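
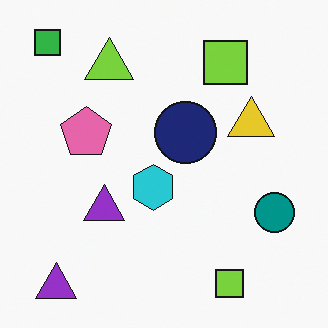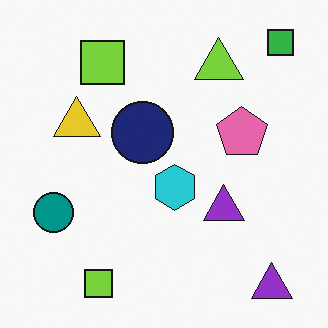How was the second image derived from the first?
This is the original image flipped horizontally (left ↔ right).

The green square is in the top-left of the first image and the top-right of the second — shapes on opposite sides of the vertical midline have swapped in a mirror flip.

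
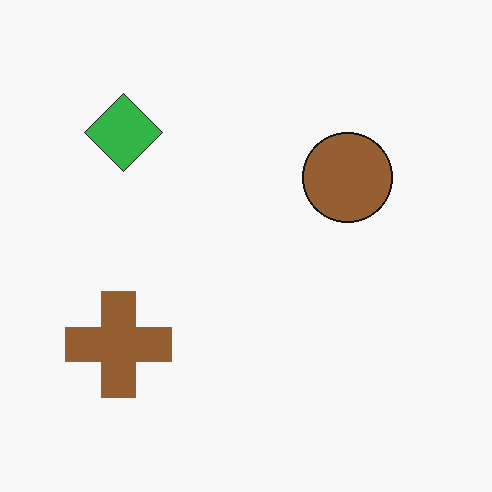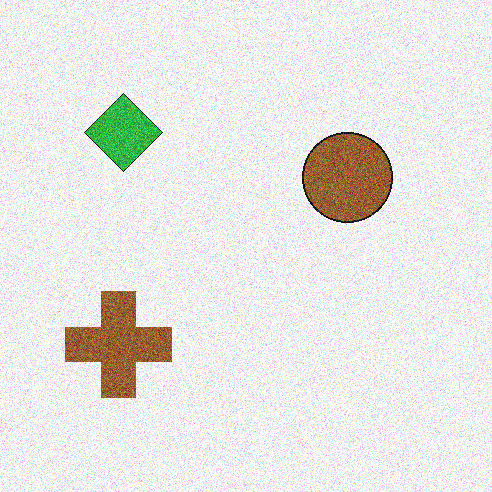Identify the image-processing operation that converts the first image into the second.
This is the original image degraded with strong gaussian noise.

Random speckle covers the whole image, including the flat background.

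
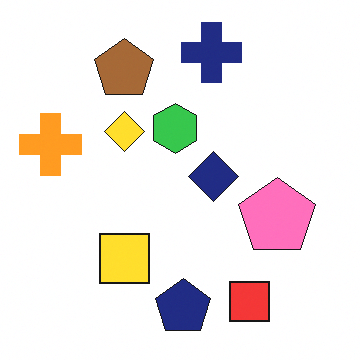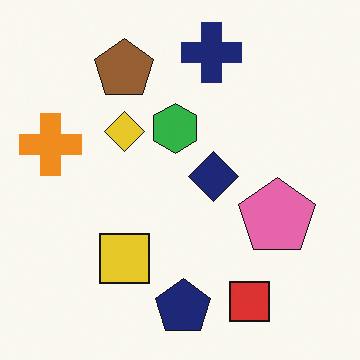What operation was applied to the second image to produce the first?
The first image is the second slightly brightened.

Every pixel — background and shapes alike — is uniformly brightened.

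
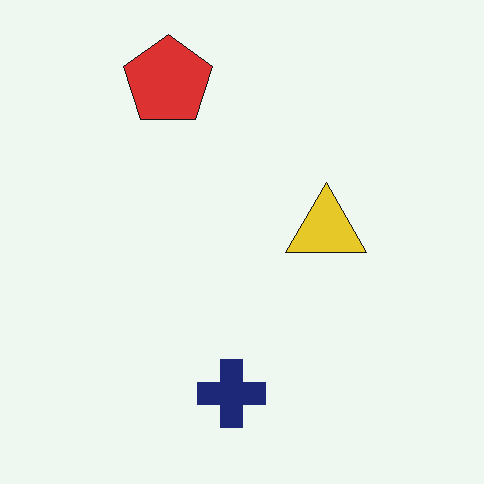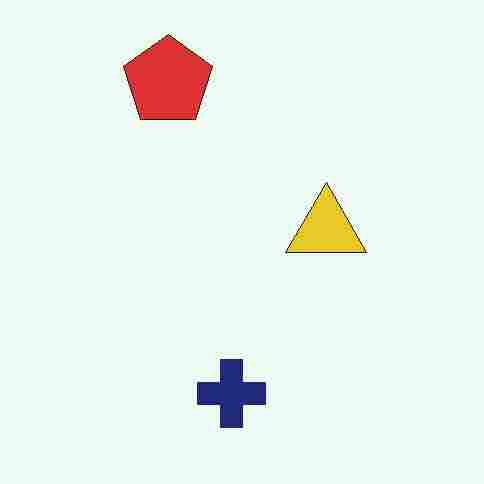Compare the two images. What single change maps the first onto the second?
The transformation is: degraded with heavy JPEG compression.

Blocky 8×8 compression artifacts appear around shape edges and the flat background shows ringing — characteristic JPEG degradation.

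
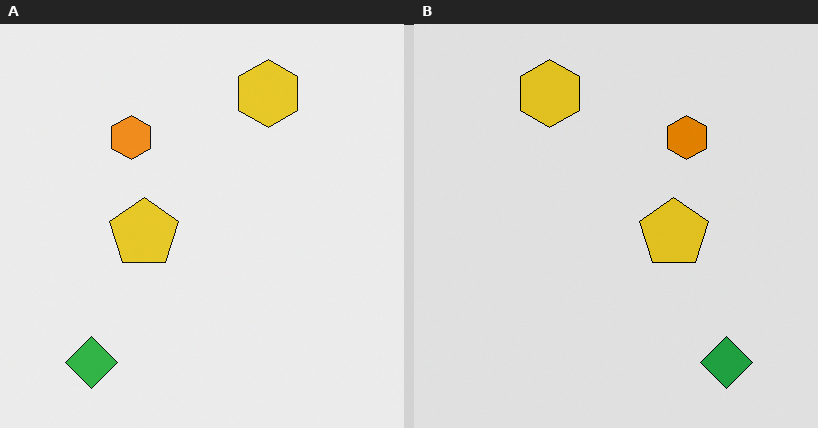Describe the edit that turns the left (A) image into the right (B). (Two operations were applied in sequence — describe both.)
The right (B) image is the left (A) posterized to a reduced palette, then flipped horizontally (left ↔ right).

Each flat color has snapped to a coarser quantized level — most visibly, the near-white background has dropped to a flat grey. The green diamond is in the bottom-left of the left (A) image and the bottom-right of the right (B) — shapes on opposite sides of the vertical midline have swapped in a mirror flip.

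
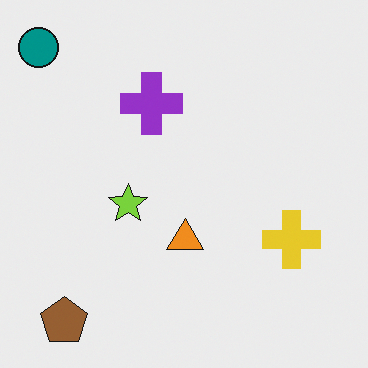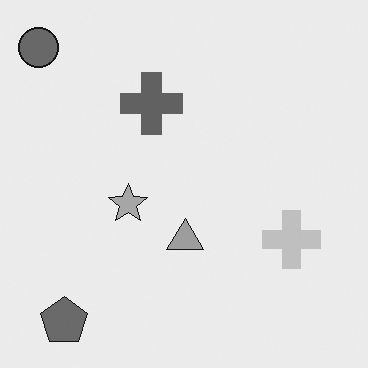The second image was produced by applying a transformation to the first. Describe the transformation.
It was converted to grayscale.

All color is removed — every shape is now a shade of grey.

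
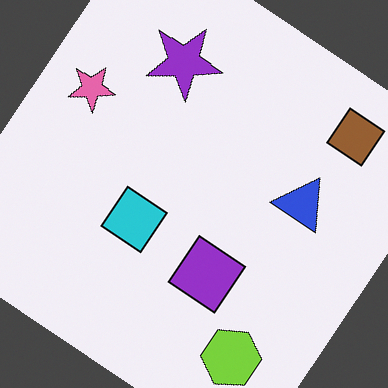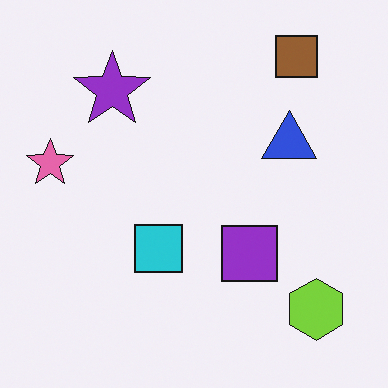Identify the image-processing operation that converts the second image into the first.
It was rotated clockwise by a large amount — several tens of degrees.

Every shape is tilted by the same angle and the image corners show triangular fill wedges — a whole-image rotation by a non-right angle.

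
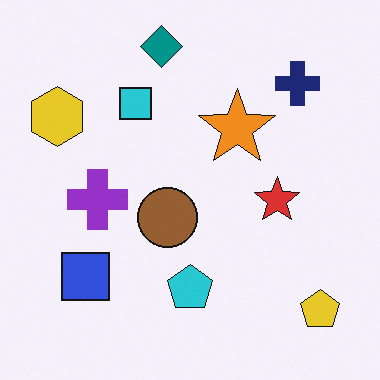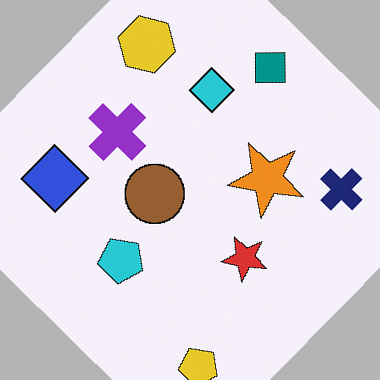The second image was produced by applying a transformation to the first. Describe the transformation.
The transformation is: rotated clockwise by a large amount — several tens of degrees.

Every shape is tilted by the same angle and the image corners show triangular fill wedges — a whole-image rotation by a non-right angle.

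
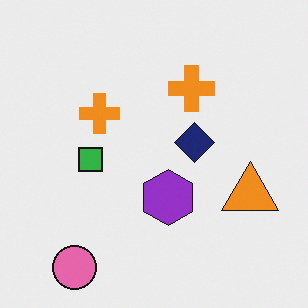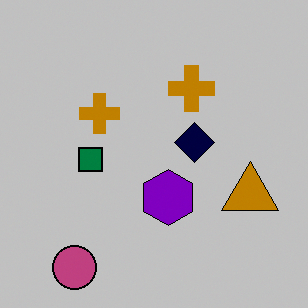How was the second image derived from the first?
The transformation is: heavily posterized to just a handful of flat colors.

Each flat color has snapped to a coarser quantized level — most visibly, the near-white background has dropped to a flat grey.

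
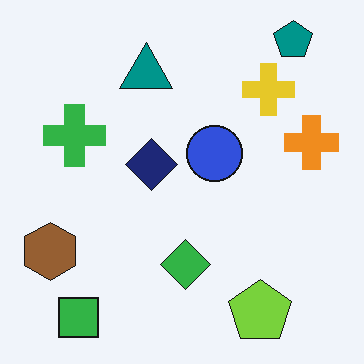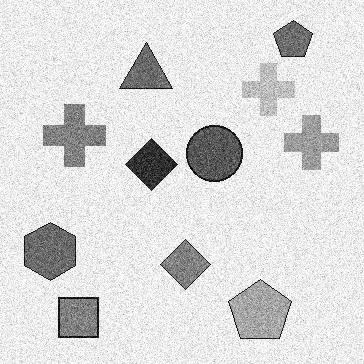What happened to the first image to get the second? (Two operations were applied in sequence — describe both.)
The image was degraded with strong gaussian noise, then converted to grayscale.

Random speckle covers the whole image, including the flat background. All color is removed — every shape is now a shade of grey.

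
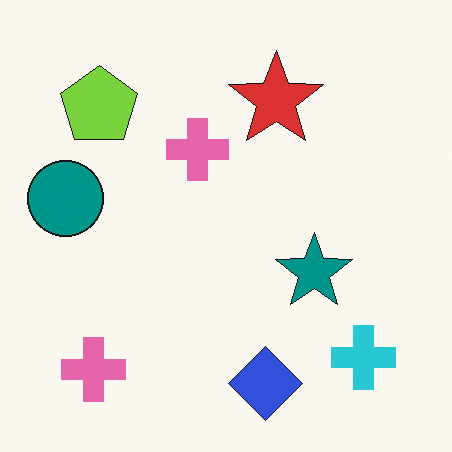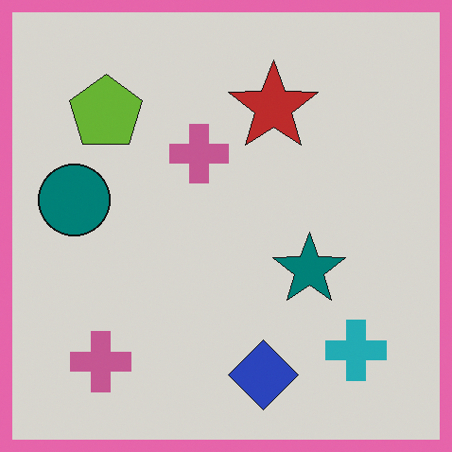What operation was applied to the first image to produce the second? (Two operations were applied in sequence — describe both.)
The transformation is: slightly darkened, then framed with a pink border.

Every pixel — background and shapes alike — is uniformly darkened. A solid pink frame runs around the edge of the second image, with the content slightly shrunk inside it.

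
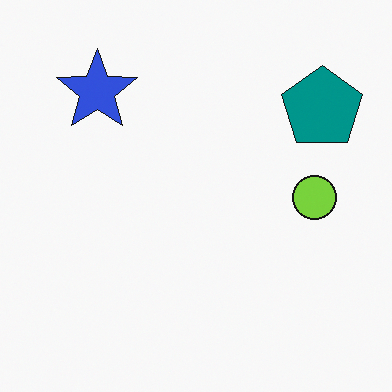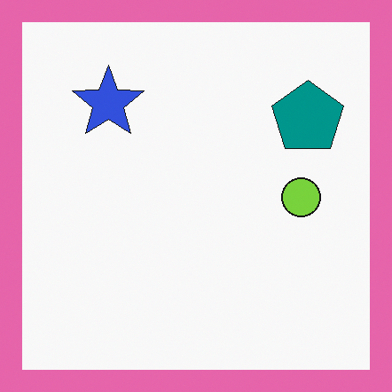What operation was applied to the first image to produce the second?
The image was framed with a pink border.

A solid pink frame runs around the edge of the second image, with the content slightly shrunk inside it.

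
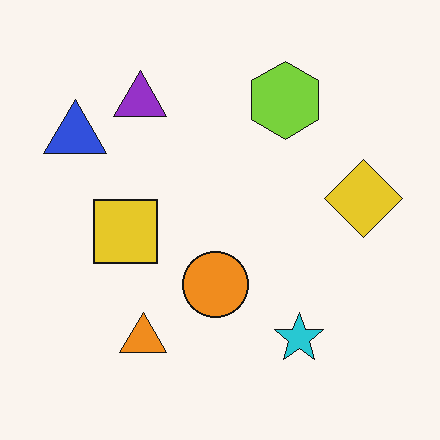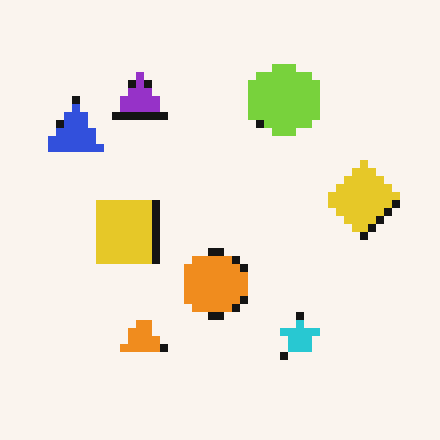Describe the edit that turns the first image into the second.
Pixelated into visible square blocks.

Shapes are reduced to large square blocks; fine edges and outlines are lost — a downscale-then-upscale (mosaic) effect.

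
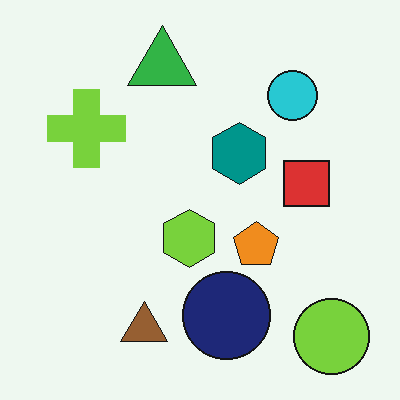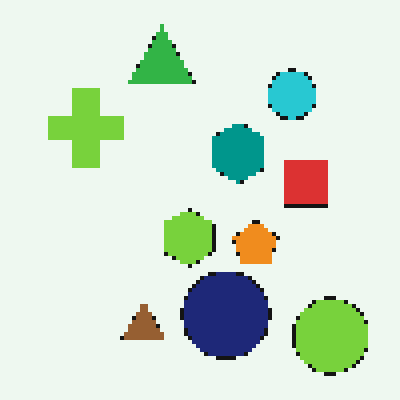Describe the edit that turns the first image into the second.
This is the original image lightly pixelated (a mild mosaic effect).

Shapes are reduced to large square blocks; fine edges and outlines are lost — a downscale-then-upscale (mosaic) effect.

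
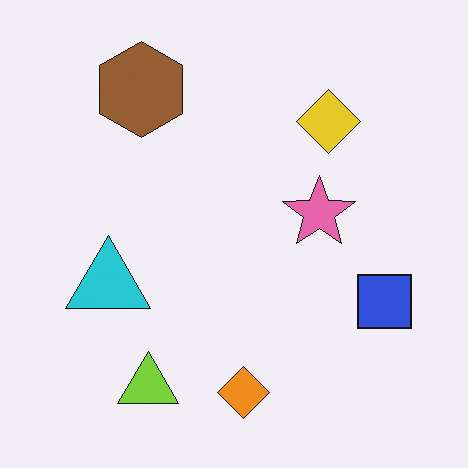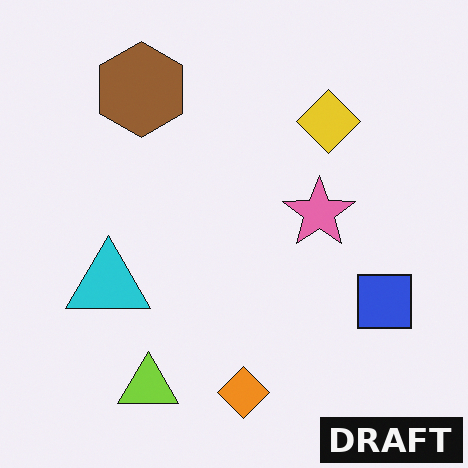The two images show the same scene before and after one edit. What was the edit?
The image was watermarked with the text "DRAFT" in the lower-right corner.

A dark label reading "DRAFT" appears in the lower-right corner.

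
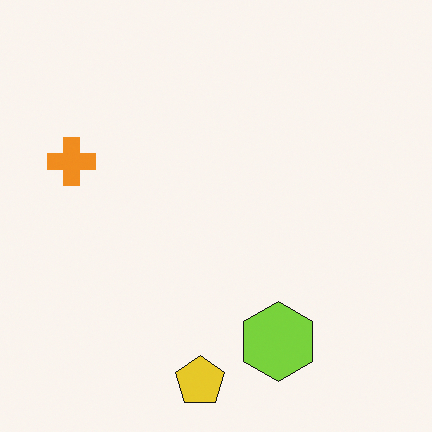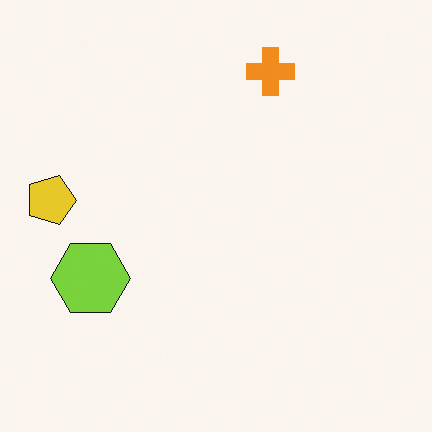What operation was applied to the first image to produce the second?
Rotated 90° clockwise.

The yellow pentagon sits in the bottom of the first image and the left of the second — consistent with a whole-image 90° clockwise rotation.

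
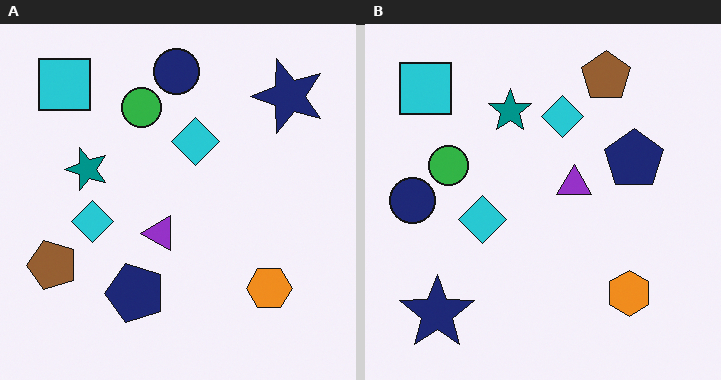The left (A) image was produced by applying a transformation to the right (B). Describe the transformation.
It was transposed (reflected across the top-left ↔ bottom-right diagonal).

Shapes have swapped their row and column positions — what was in the top-right is now in the bottom-left — a diagonal reflection.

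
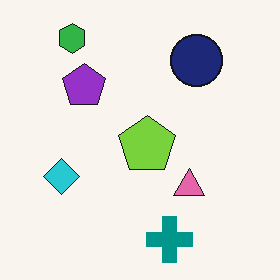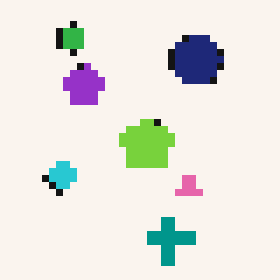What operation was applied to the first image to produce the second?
Moderately pixelated.

Shapes are reduced to large square blocks; fine edges and outlines are lost — a downscale-then-upscale (mosaic) effect.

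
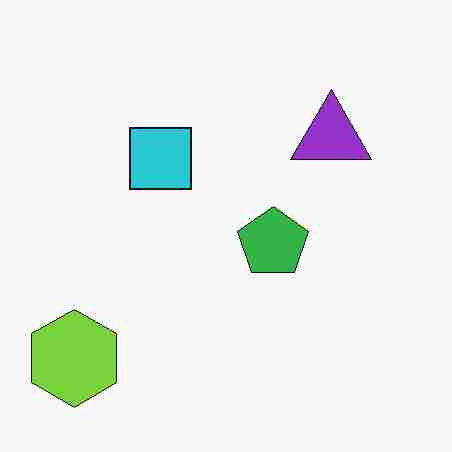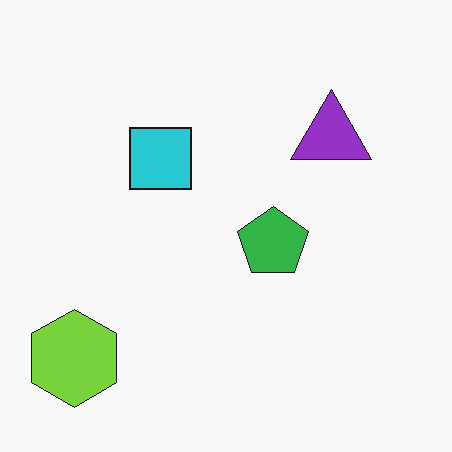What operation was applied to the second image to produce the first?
The transformation is: heavily JPEG-compressed with obvious blocking artifacts.

Blocky 8×8 compression artifacts appear around shape edges and the flat background shows ringing — characteristic JPEG degradation.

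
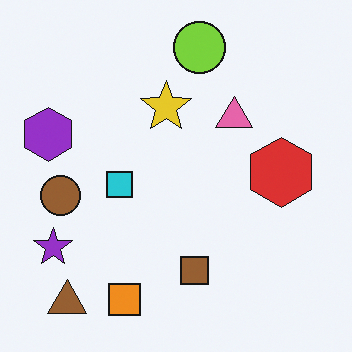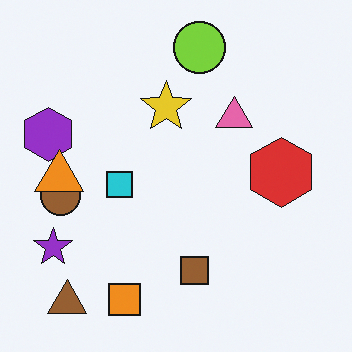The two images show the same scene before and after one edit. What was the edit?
This is the original image overlaid with an additional orange triangle.

An orange triangle appears in the second image that is absent from the first.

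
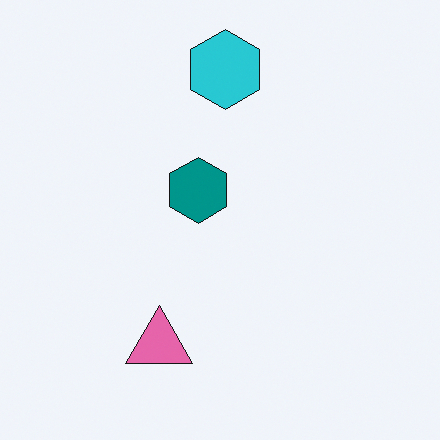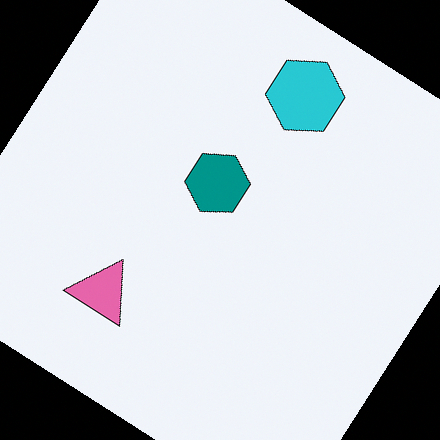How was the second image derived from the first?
The transformation is: rotated clockwise by a large amount — several tens of degrees.

Every shape is tilted by the same angle and the image corners show triangular fill wedges — a whole-image rotation by a non-right angle.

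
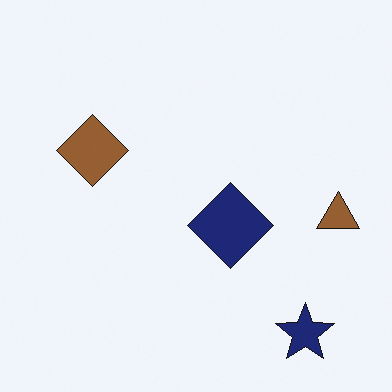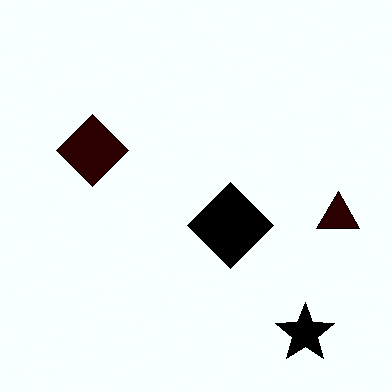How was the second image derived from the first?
This is the original image boosted in contrast.

Tones are pushed away from mid-grey across the whole image — a global contrast change.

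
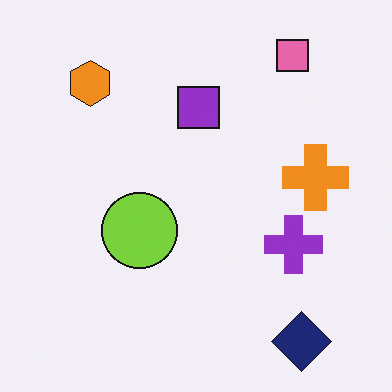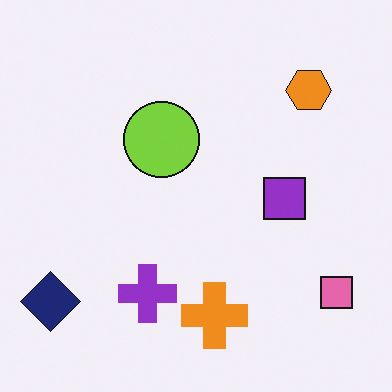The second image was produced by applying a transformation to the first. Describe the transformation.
It was rotated 90° clockwise.

The navy diamond sits in the bottom-right of the first image and the bottom-left of the second — consistent with a whole-image 90° clockwise rotation.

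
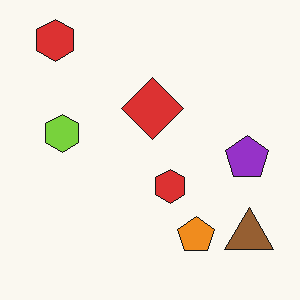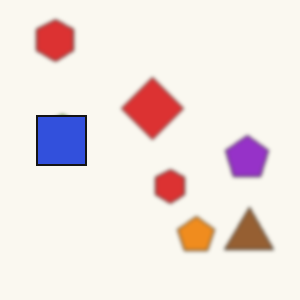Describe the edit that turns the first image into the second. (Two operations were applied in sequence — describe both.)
It was slightly softened, then overlaid with an additional blue square.

Shape edges and outlines are uniformly softened across the whole image. A blue square appears in the second image that is absent from the first.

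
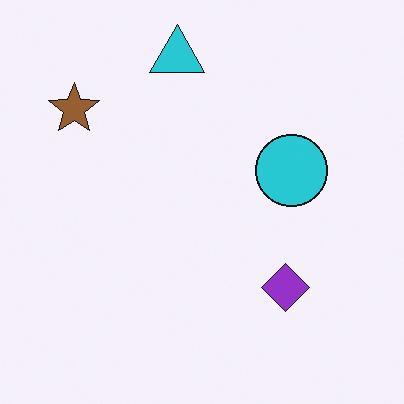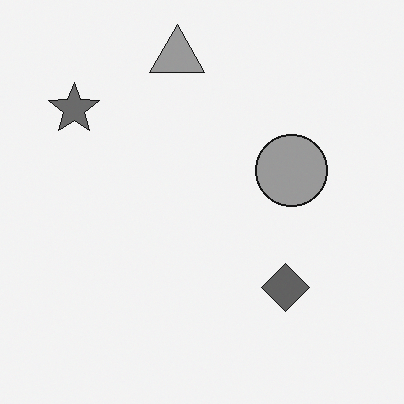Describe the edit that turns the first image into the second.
It was converted to grayscale.

All color is removed — every shape is now a shade of grey.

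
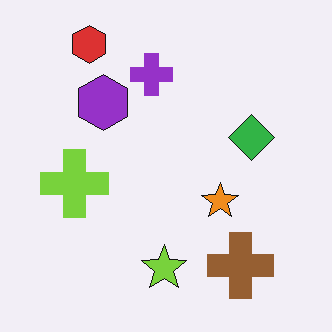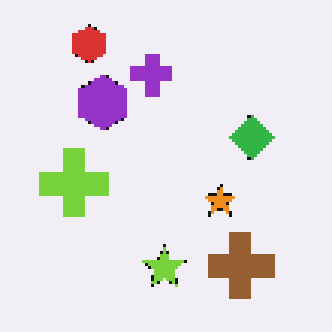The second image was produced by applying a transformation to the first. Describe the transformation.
It was lightly pixelated (a mild mosaic effect).

Shapes are reduced to large square blocks; fine edges and outlines are lost — a downscale-then-upscale (mosaic) effect.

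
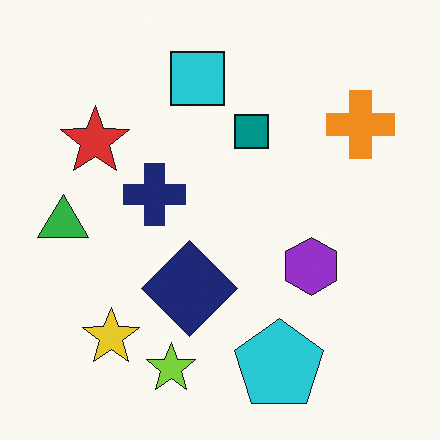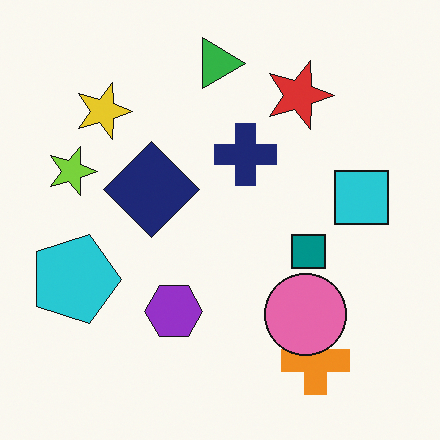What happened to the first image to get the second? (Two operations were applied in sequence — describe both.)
It was rotated 90° clockwise, then overlaid with an additional pink circle.

The orange cross sits in the top-right of the first image and the bottom-right of the second — consistent with a whole-image 90° clockwise rotation. A pink circle appears in the second image that is absent from the first.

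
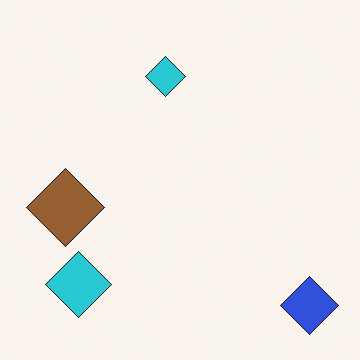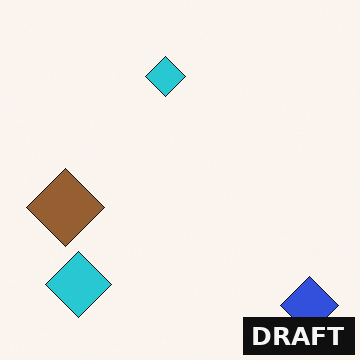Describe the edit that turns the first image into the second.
The image was watermarked with the text "DRAFT" in the lower-right corner.

A dark label reading "DRAFT" appears in the lower-right corner.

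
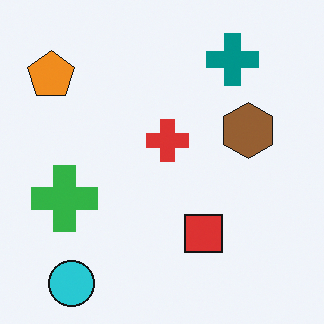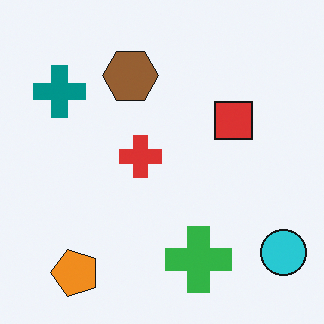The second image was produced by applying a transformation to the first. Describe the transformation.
The second image is the first rotated 90° counter-clockwise.

The cyan circle sits in the bottom-left of the first image and the bottom-right of the second — consistent with a whole-image 90° counter-clockwise rotation.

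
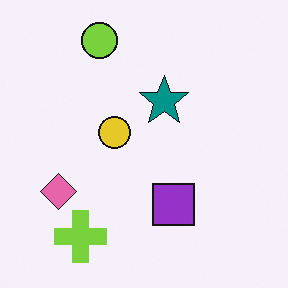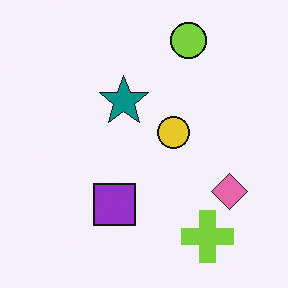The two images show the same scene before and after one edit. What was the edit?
The transformation is: flipped horizontally (left ↔ right).

The pink diamond is in the left of the first image and the right of the second — shapes on opposite sides of the vertical midline have swapped in a mirror flip.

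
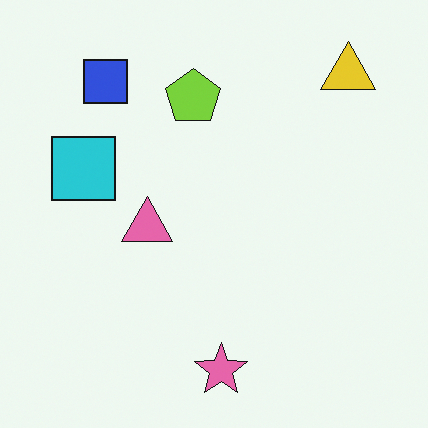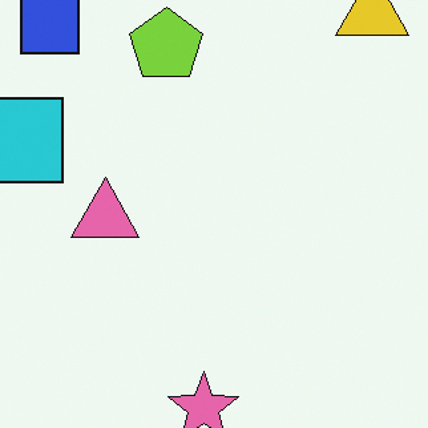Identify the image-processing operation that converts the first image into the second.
Cropped slightly and scaled back up.

The visible shapes are larger and the field of view is narrower; shapes near the original edges may be partly or wholly outside the frame — a crop-and-rescale.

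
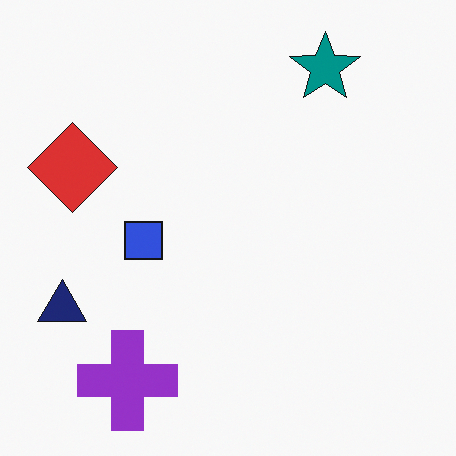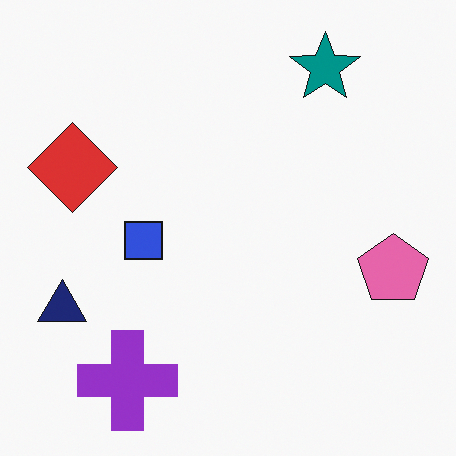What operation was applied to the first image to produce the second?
The transformation is: overlaid with an additional pink pentagon.

A pink pentagon appears in the second image that is absent from the first.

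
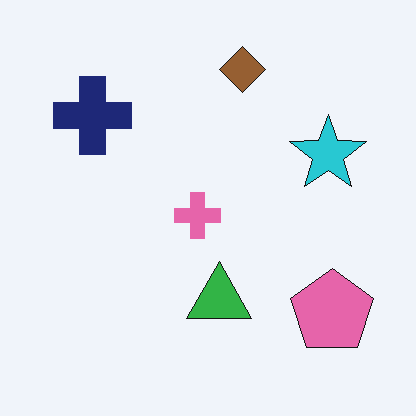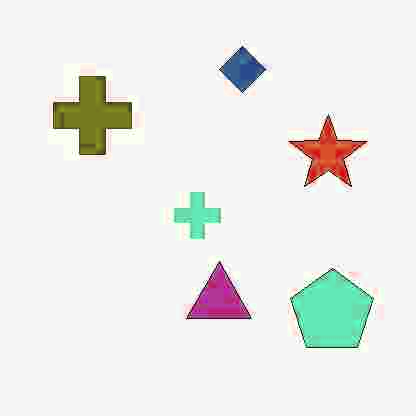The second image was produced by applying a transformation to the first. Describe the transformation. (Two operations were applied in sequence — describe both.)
Degraded with heavy JPEG compression, then hue-shifted by a large amount.

Blocky 8×8 compression artifacts appear around shape edges and the flat background shows ringing — characteristic JPEG degradation. Every shape's color has rotated by the same amount around the hue wheel — a uniform hue shift.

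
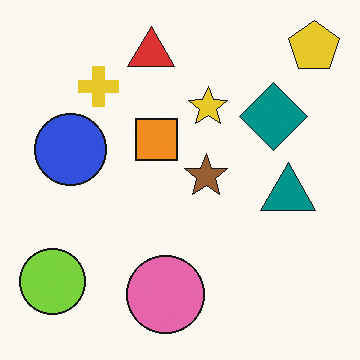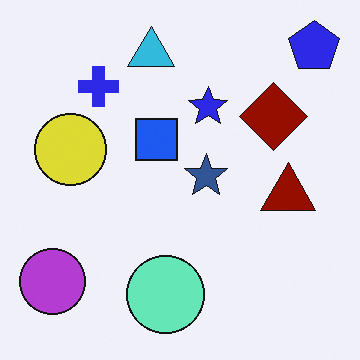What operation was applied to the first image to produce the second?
This is the original image hue-shifted through roughly half the color wheel.

Every shape's color has rotated by the same amount around the hue wheel — a uniform hue shift.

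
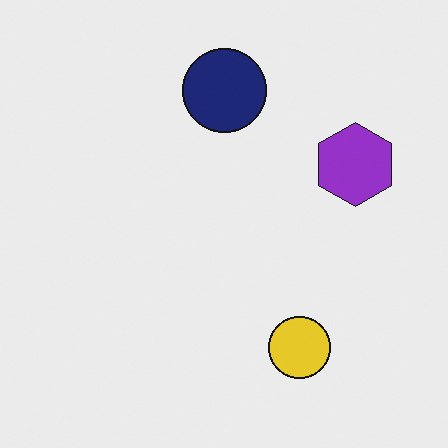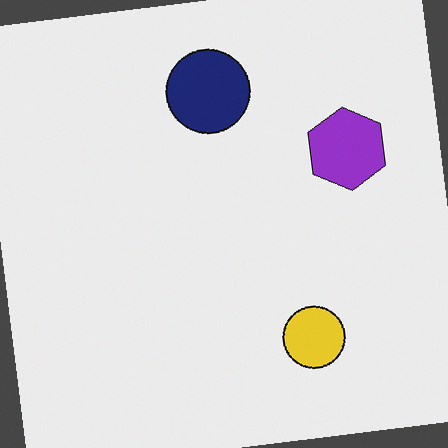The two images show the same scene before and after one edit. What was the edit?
Rotated counter-clockwise by a small amount.

Every shape is tilted by the same angle and the image corners show triangular fill wedges — a whole-image rotation by a non-right angle.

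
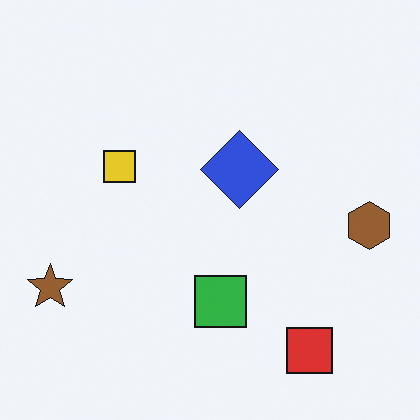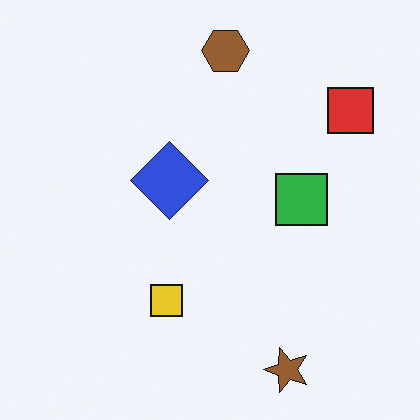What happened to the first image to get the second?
This is the original image rotated 90° counter-clockwise.

The brown star sits in the bottom-left of the first image and the bottom-right of the second — consistent with a whole-image 90° counter-clockwise rotation.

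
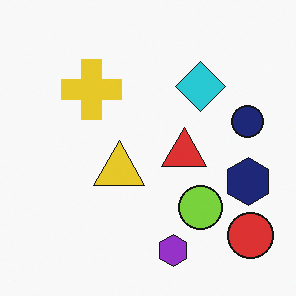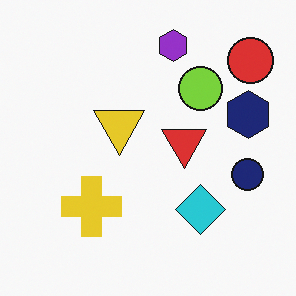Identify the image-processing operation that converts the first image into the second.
The transformation is: flipped vertically (top ↔ bottom).

The purple hexagon is in the bottom of the first image and the top of the second — shapes on opposite sides of the horizontal midline have swapped in a mirror flip.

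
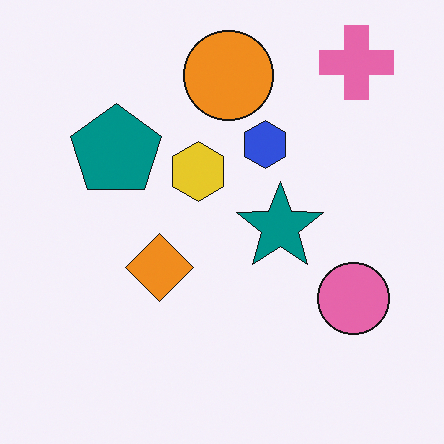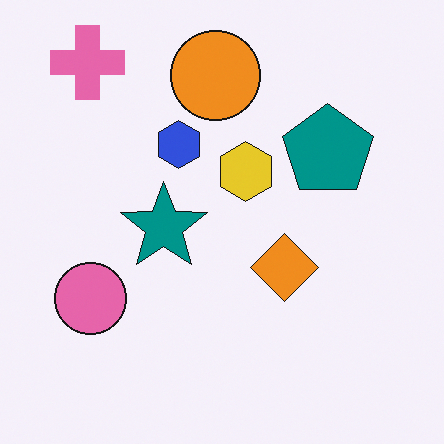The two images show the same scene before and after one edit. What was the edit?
Flipped horizontally (left ↔ right).

The pink cross is in the top-right of the first image and the top-left of the second — shapes on opposite sides of the vertical midline have swapped in a mirror flip.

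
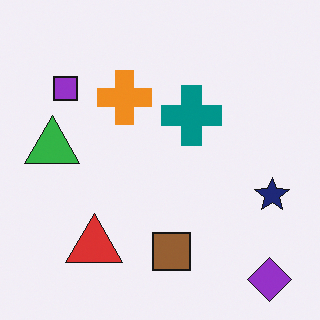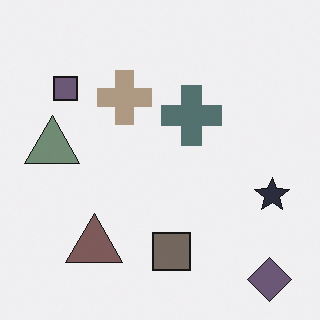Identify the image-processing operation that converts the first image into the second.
Made much more muted (saturation change).

All colors are more muted and greyish — a global saturation change.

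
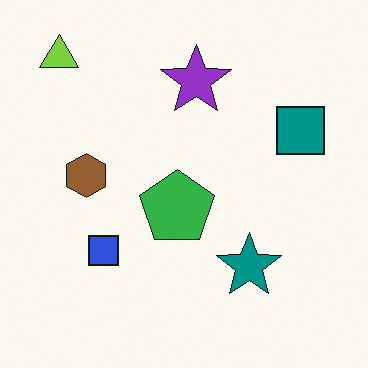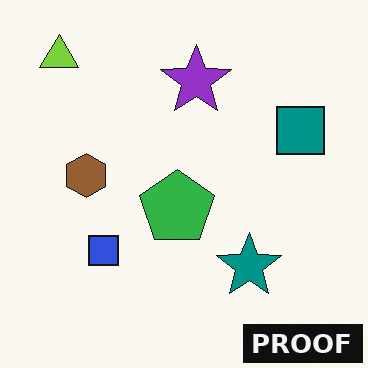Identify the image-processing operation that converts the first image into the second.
The second image is the first watermarked with the text "PROOF" in the lower-right corner.

A dark label reading "PROOF" appears in the lower-right corner.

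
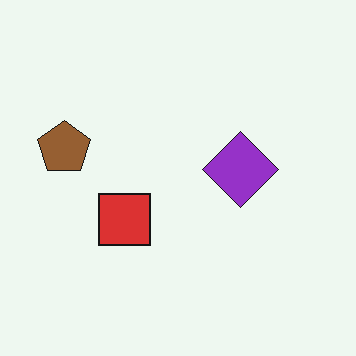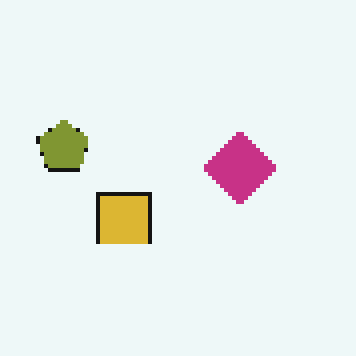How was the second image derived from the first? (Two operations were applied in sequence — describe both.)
The image was hue-shifted slightly, then lightly pixelated (a mild mosaic effect).

Every shape's color has rotated by the same amount around the hue wheel — a uniform hue shift. Shapes are reduced to large square blocks; fine edges and outlines are lost — a downscale-then-upscale (mosaic) effect.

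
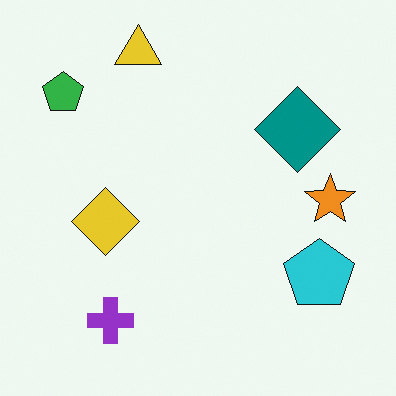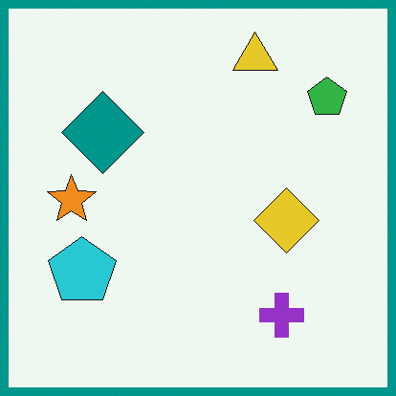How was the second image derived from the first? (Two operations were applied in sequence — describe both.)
It was flipped horizontally (left ↔ right), then framed with a teal border.

The green pentagon is in the top-left of the first image and the top-right of the second — shapes on opposite sides of the vertical midline have swapped in a mirror flip. A solid teal frame runs around the edge of the second image, with the content slightly shrunk inside it.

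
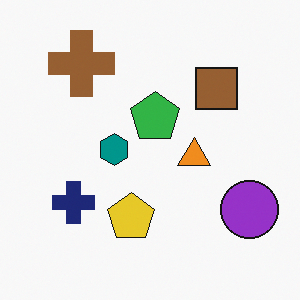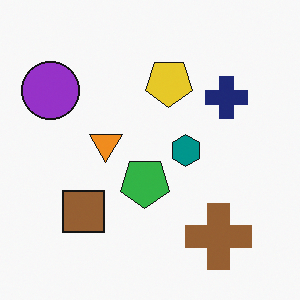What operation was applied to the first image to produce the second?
The image was rotated 180°.

The purple circle sits in the bottom-right of the first image and the top-left of the second — consistent with a whole-image 180° rotation.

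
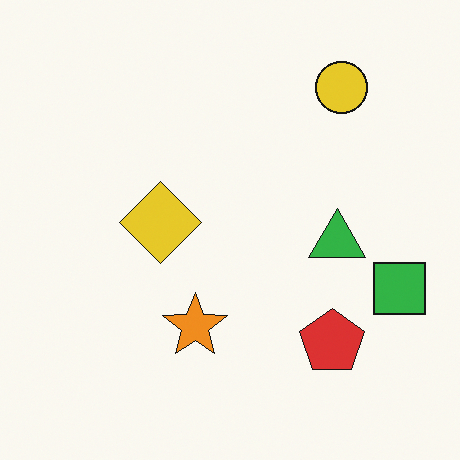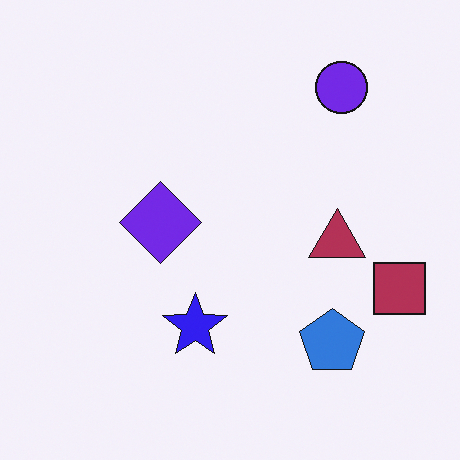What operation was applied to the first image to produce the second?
The second image is the first hue-shifted by a large amount.

Every shape's color has rotated by the same amount around the hue wheel — a uniform hue shift.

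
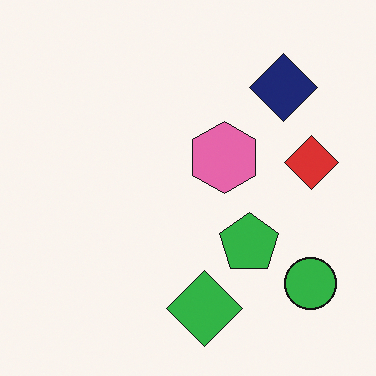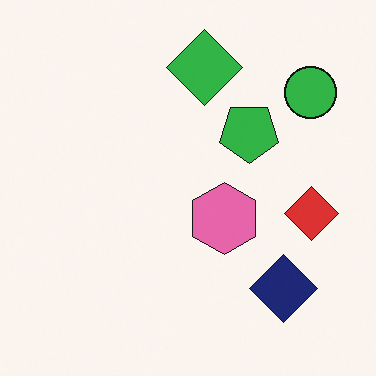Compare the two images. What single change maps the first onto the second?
The transformation is: flipped vertically (top ↔ bottom).

The green diamond is in the bottom of the first image and the top of the second — shapes on opposite sides of the horizontal midline have swapped in a mirror flip.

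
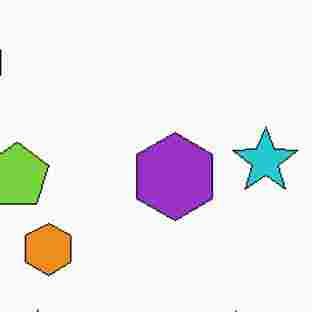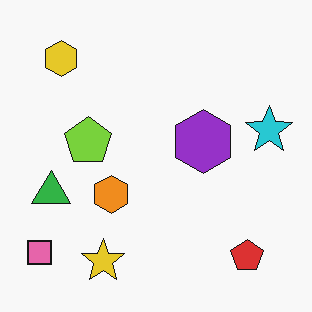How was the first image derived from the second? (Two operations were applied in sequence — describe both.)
It was cropped to a modestly smaller region and rescaled, then heavily JPEG-compressed with obvious blocking artifacts.

The visible shapes are larger and the field of view is narrower; shapes near the original edges may be partly or wholly outside the frame — a crop-and-rescale. Blocky 8×8 compression artifacts appear around shape edges and the flat background shows ringing — characteristic JPEG degradation.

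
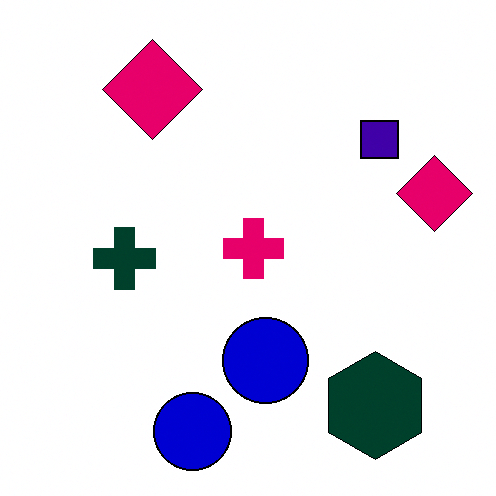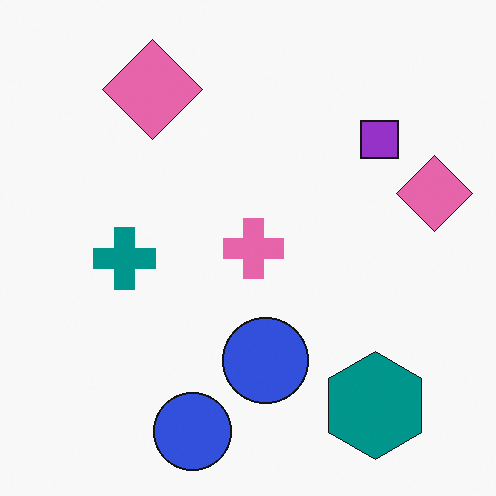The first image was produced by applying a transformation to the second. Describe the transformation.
Boosted in contrast.

Tones are pushed away from mid-grey across the whole image — a global contrast change.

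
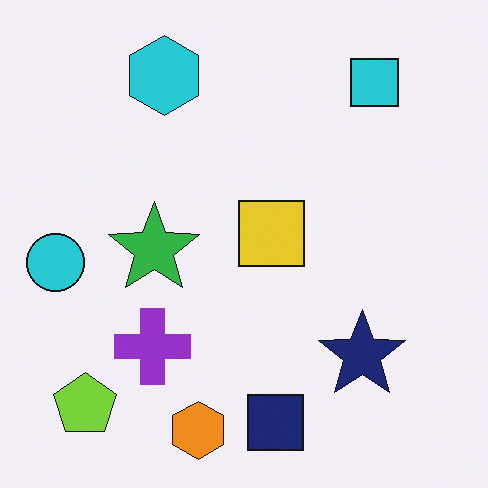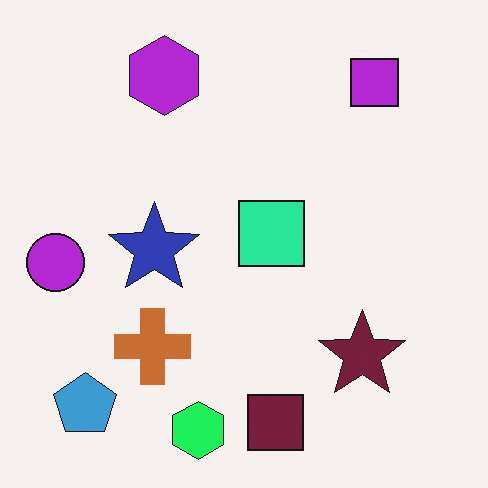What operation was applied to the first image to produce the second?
Hue-shifted noticeably.

Every shape's color has rotated by the same amount around the hue wheel — a uniform hue shift.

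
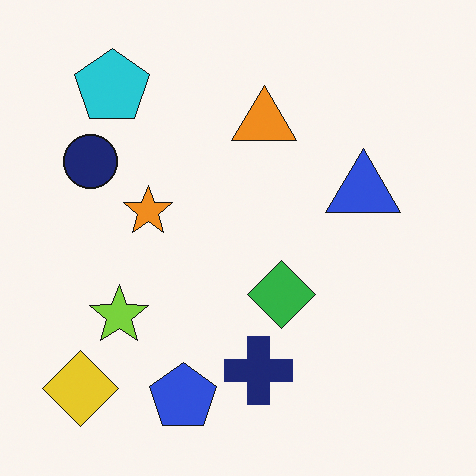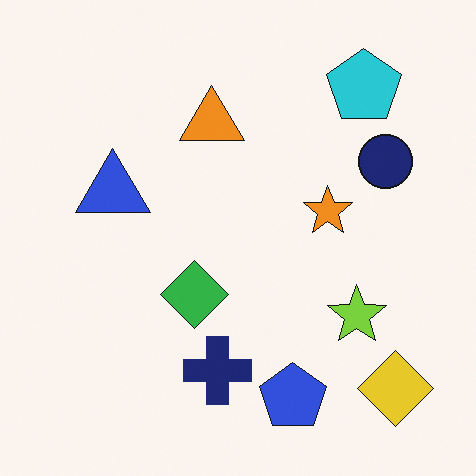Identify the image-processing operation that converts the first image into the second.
Flipped horizontally (left ↔ right).

The yellow diamond is in the bottom-left of the first image and the bottom-right of the second — shapes on opposite sides of the vertical midline have swapped in a mirror flip.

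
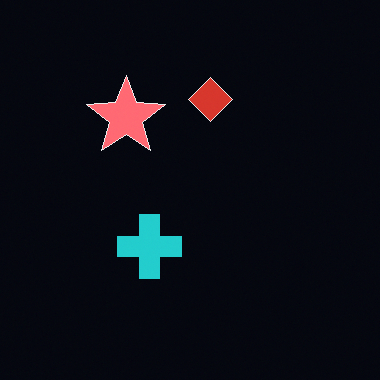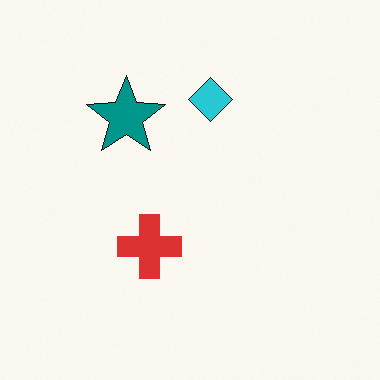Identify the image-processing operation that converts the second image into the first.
The image was color-inverted (negative).

The light background has become dark and every shape's color is its complement — a photographic negative.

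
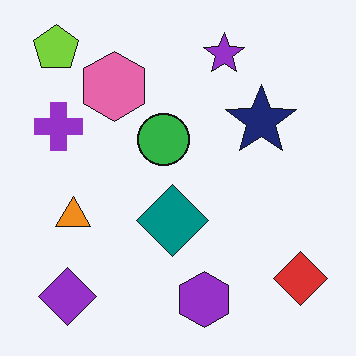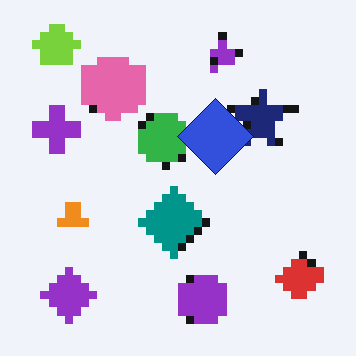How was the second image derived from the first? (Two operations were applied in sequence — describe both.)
The image was moderately pixelated, then overlaid with an additional blue diamond.

Shapes are reduced to large square blocks; fine edges and outlines are lost — a downscale-then-upscale (mosaic) effect. A blue diamond appears in the second image that is absent from the first.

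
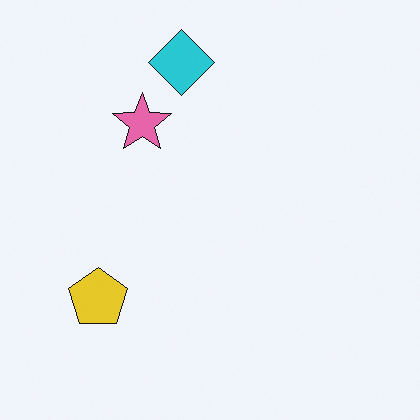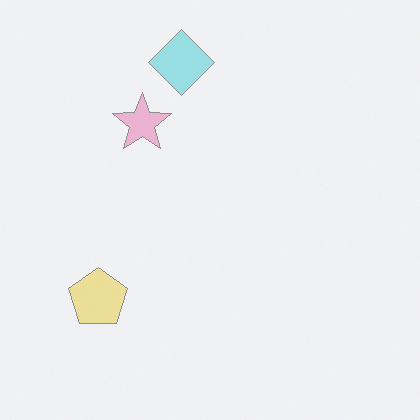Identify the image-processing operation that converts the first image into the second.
Washed out (contrast reduced).

Tones are pushed toward mid-grey across the whole image — a global contrast change.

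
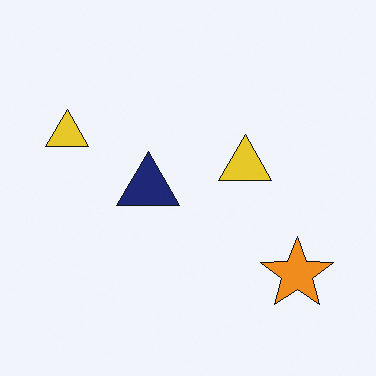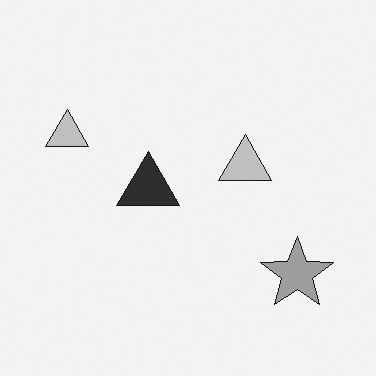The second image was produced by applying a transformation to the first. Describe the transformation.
This is the original image converted to grayscale.

All color is removed — every shape is now a shade of grey.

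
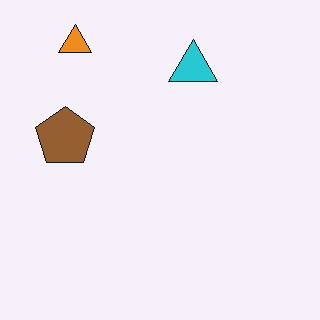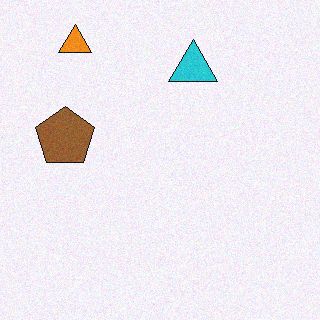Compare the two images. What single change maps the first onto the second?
Degraded with light additive noise.

Random speckle covers the whole image, including the flat background.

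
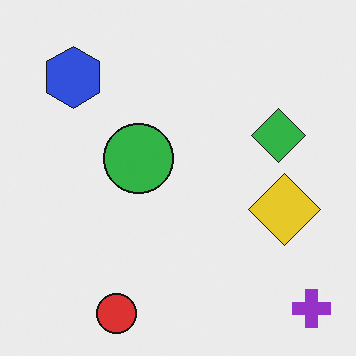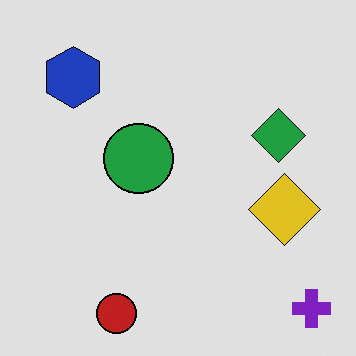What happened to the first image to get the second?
The transformation is: posterized to a reduced palette.

Each flat color has snapped to a coarser quantized level — most visibly, the near-white background has dropped to a flat grey.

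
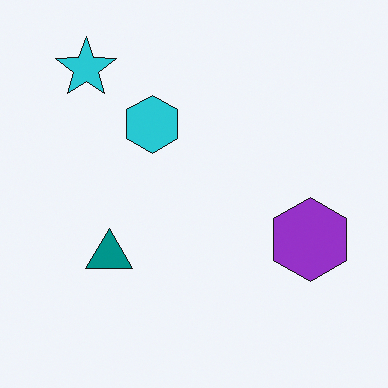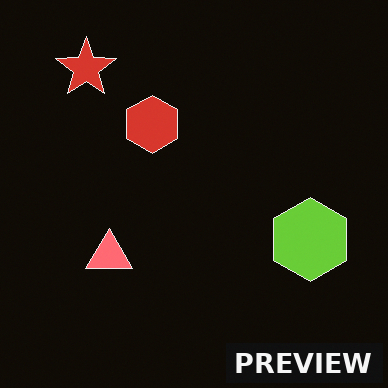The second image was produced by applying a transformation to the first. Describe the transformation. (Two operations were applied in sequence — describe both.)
The image was color-inverted (negative), then watermarked with the text "PREVIEW" in the lower-right corner.

The light background has become dark and every shape's color is its complement — a photographic negative. A dark label reading "PREVIEW" appears in the lower-right corner.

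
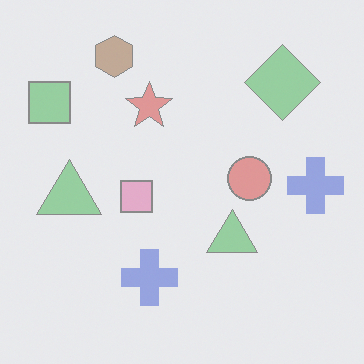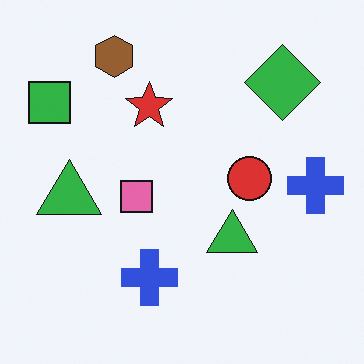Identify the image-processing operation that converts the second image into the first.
The first image is the second given much lower contrast.

Tones are pushed toward mid-grey across the whole image — a global contrast change.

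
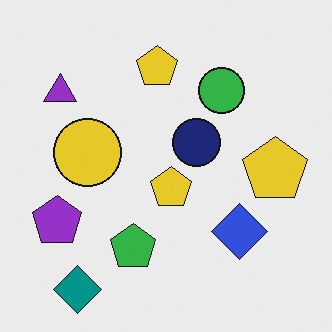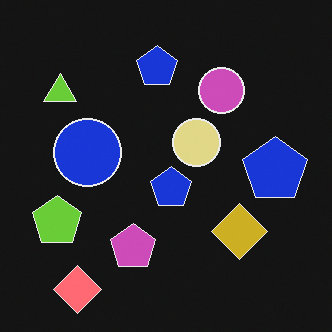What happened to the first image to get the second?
Color-inverted (negative).

The light background has become dark and every shape's color is its complement — a photographic negative.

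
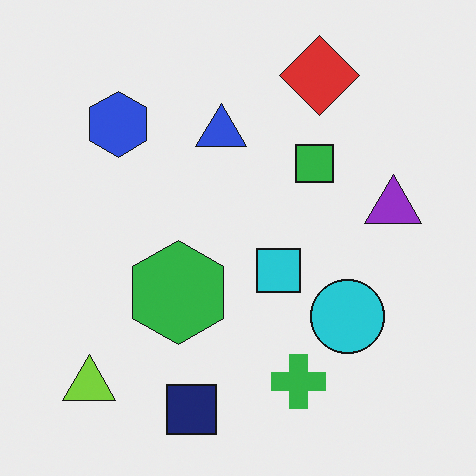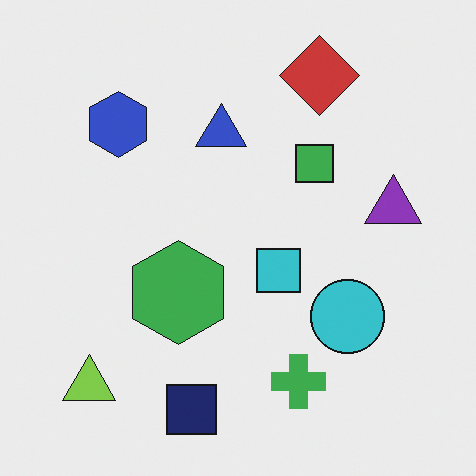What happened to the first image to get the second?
The image was slightly desaturated.

All colors are more muted and greyish — a global saturation change.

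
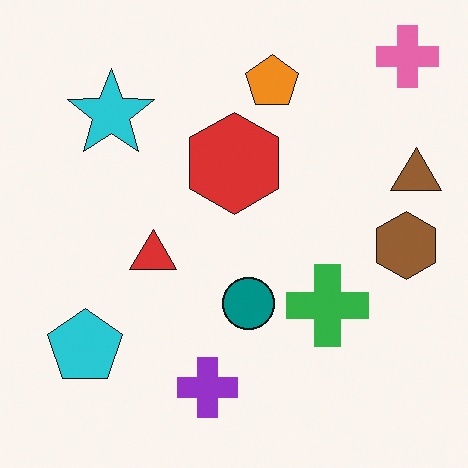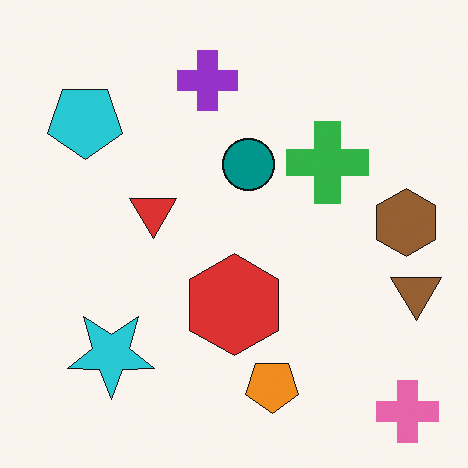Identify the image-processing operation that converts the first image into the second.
The transformation is: flipped vertically (top ↔ bottom).

The pink cross is in the top-right of the first image and the bottom-right of the second — shapes on opposite sides of the horizontal midline have swapped in a mirror flip.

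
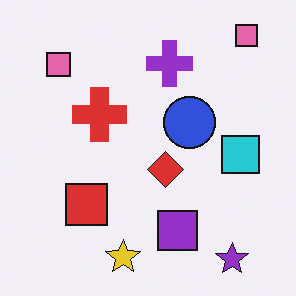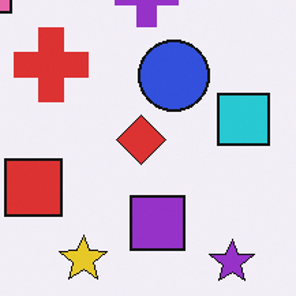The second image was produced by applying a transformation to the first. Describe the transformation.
Cropped to a modestly smaller region and rescaled.

The visible shapes are larger and the field of view is narrower; shapes near the original edges may be partly or wholly outside the frame — a crop-and-rescale.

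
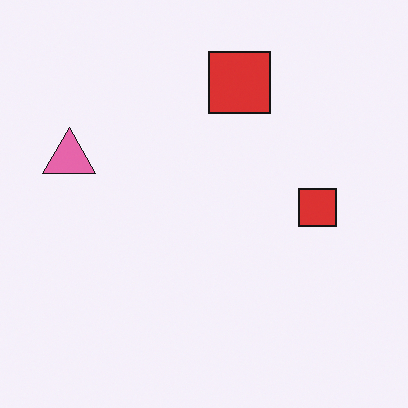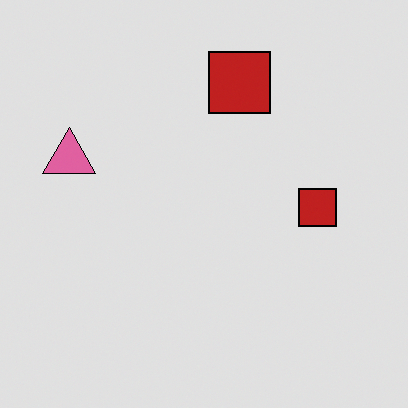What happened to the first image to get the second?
The transformation is: posterized to a reduced palette.

Each flat color has snapped to a coarser quantized level — most visibly, the near-white background has dropped to a flat grey.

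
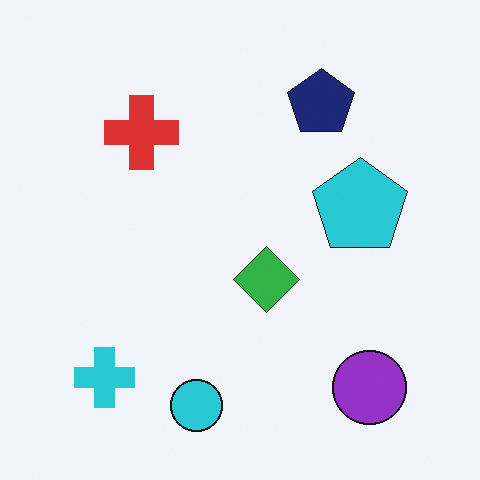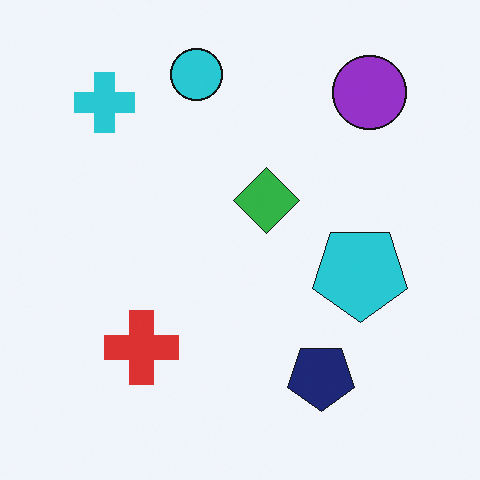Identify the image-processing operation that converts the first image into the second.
The transformation is: flipped vertically (top ↔ bottom).

The cyan circle is in the bottom of the first image and the top of the second — shapes on opposite sides of the horizontal midline have swapped in a mirror flip.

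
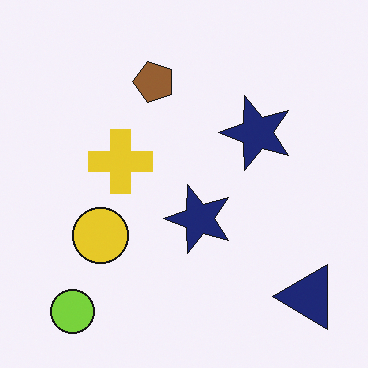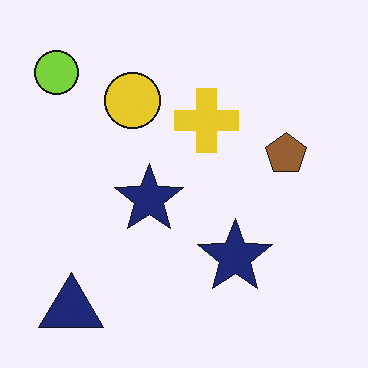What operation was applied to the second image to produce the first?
Rotated 90° counter-clockwise.

The lime circle sits in the top-left of the second image and the bottom-left of the first — consistent with a whole-image 90° counter-clockwise rotation.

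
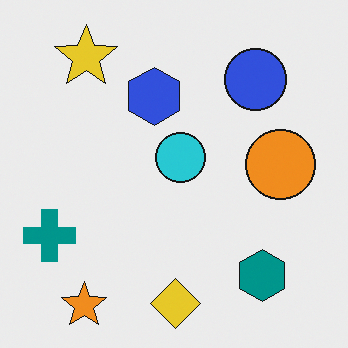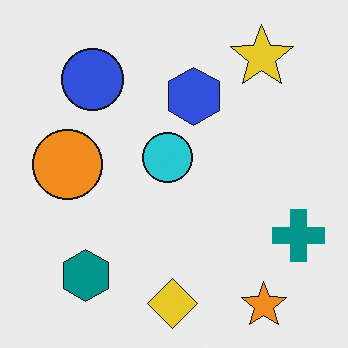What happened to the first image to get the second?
Flipped horizontally (left ↔ right).

The teal cross is in the bottom-left of the first image and the bottom-right of the second — shapes on opposite sides of the vertical midline have swapped in a mirror flip.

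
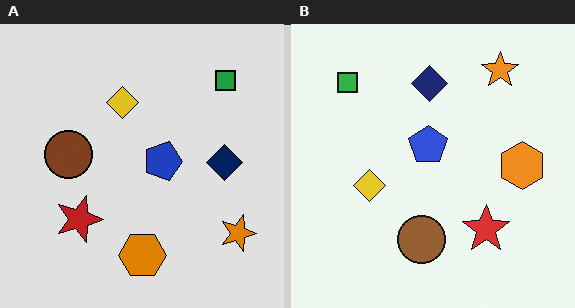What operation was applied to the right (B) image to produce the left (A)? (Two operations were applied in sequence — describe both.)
The transformation is: rotated 90° clockwise, then moderately posterized.

The green square sits in the top-left of the right (B) image and the top-right of the left (A) — consistent with a whole-image 90° clockwise rotation. Each flat color has snapped to a coarser quantized level — most visibly, the near-white background has dropped to a flat grey.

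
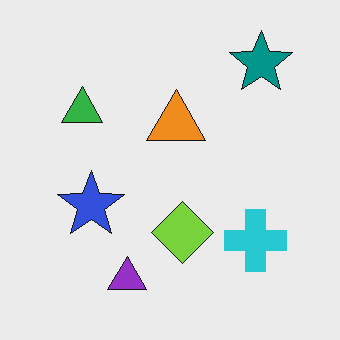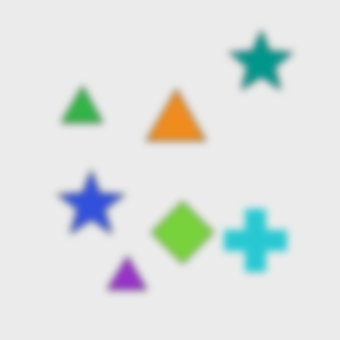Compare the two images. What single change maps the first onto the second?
The image was noticeably gaussian-blurred.

Shape edges and outlines are uniformly softened across the whole image.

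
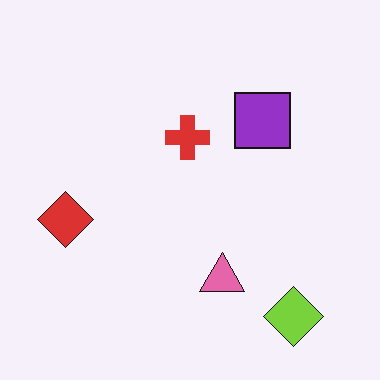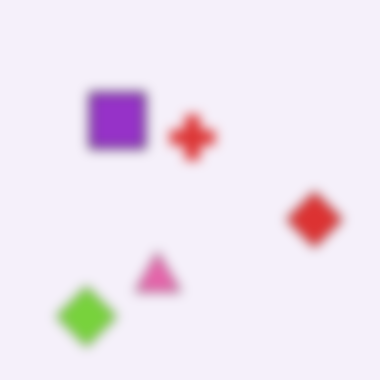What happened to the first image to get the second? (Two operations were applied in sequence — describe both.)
This is the original image heavily blurred, then flipped horizontally (left ↔ right).

Shape edges and outlines are uniformly softened across the whole image. The red diamond is in the left of the first image and the right of the second — shapes on opposite sides of the vertical midline have swapped in a mirror flip.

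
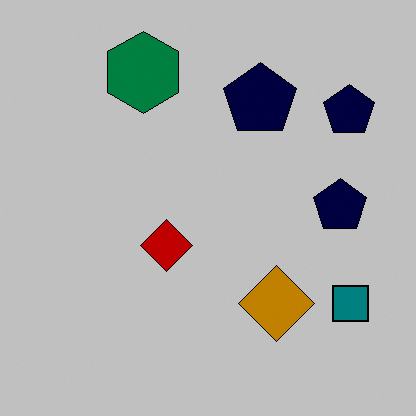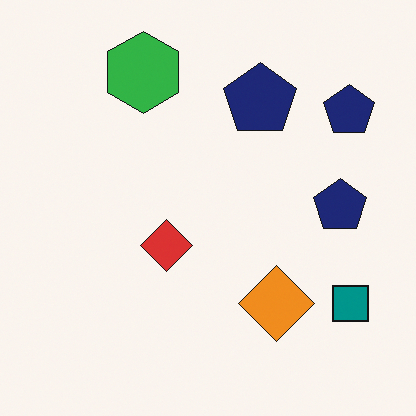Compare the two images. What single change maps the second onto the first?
This is the original image heavily posterized to just a handful of flat colors.

Each flat color has snapped to a coarser quantized level — most visibly, the near-white background has dropped to a flat grey.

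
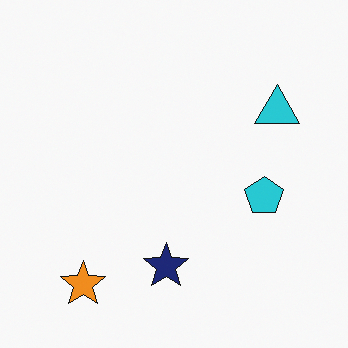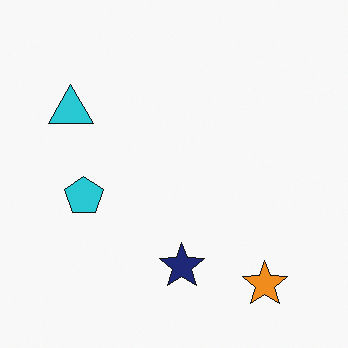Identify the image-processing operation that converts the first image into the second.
The second image is the first flipped horizontally (left ↔ right).

The cyan triangle is in the top-right of the first image and the top-left of the second — shapes on opposite sides of the vertical midline have swapped in a mirror flip.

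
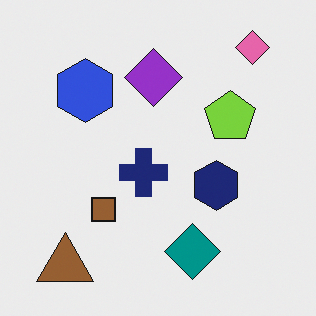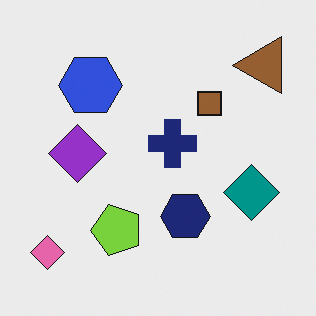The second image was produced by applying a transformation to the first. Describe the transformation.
It was transposed (reflected across the top-left ↔ bottom-right diagonal).

Shapes have swapped their row and column positions — what was in the top-right is now in the bottom-left — a diagonal reflection.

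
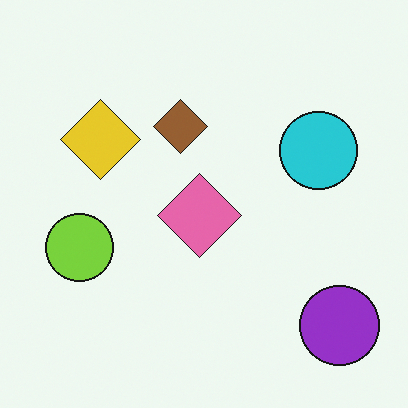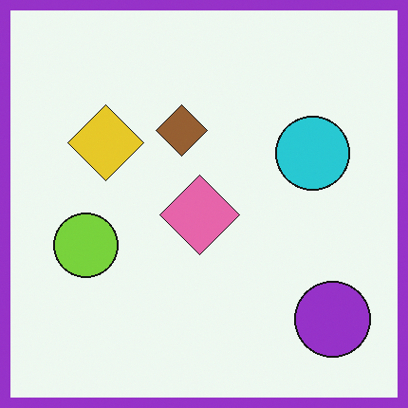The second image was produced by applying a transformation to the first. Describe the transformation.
The second image is the first framed with a purple border.

A solid purple frame runs around the edge of the second image, with the content slightly shrunk inside it.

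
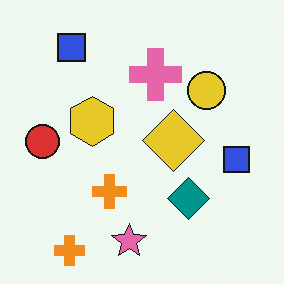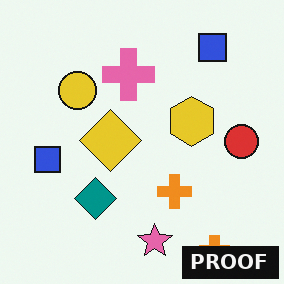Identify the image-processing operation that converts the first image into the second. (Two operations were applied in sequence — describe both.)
The image was flipped horizontally (left ↔ right), then watermarked with the text "PROOF" in the lower-right corner.

The red circle is in the left of the first image and the right of the second — shapes on opposite sides of the vertical midline have swapped in a mirror flip. A dark label reading "PROOF" appears in the lower-right corner.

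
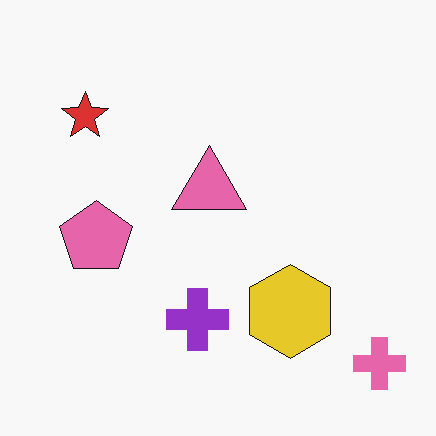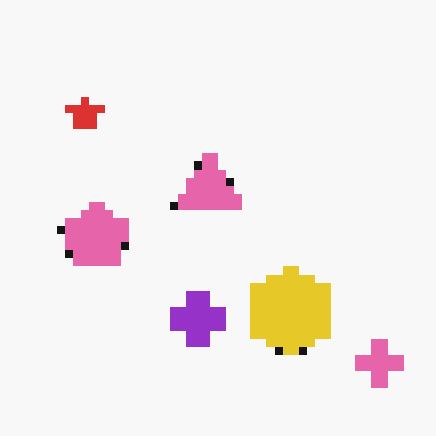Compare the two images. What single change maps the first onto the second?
This is the original image moderately pixelated.

Shapes are reduced to large square blocks; fine edges and outlines are lost — a downscale-then-upscale (mosaic) effect.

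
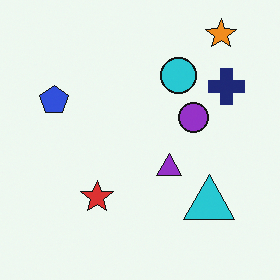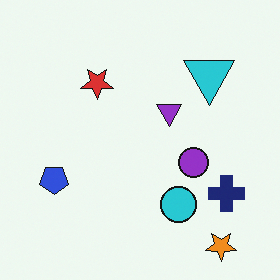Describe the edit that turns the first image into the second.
The transformation is: flipped vertically (top ↔ bottom).

The orange star is in the top-right of the first image and the bottom-right of the second — shapes on opposite sides of the horizontal midline have swapped in a mirror flip.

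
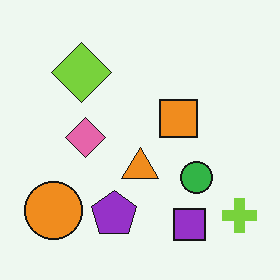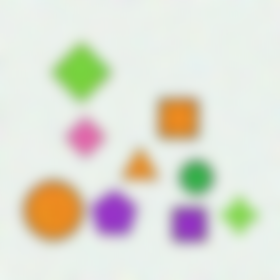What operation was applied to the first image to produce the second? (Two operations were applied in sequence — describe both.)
Degraded with visible gaussian noise, then strongly gaussian-blurred.

Random speckle covers the whole image, including the flat background. Shape edges and outlines are uniformly softened across the whole image.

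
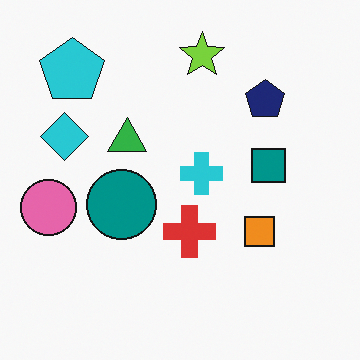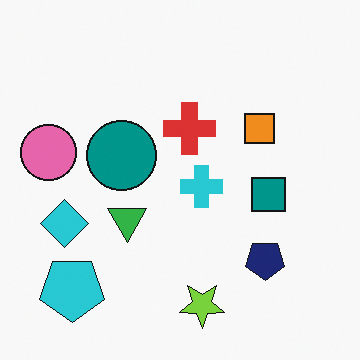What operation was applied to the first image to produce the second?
This is the original image flipped vertically (top ↔ bottom).

The lime star is in the top of the first image and the bottom of the second — shapes on opposite sides of the horizontal midline have swapped in a mirror flip.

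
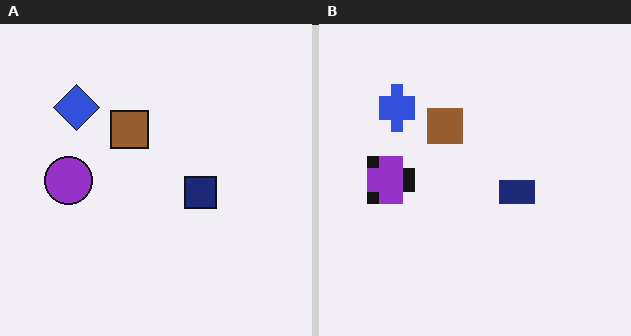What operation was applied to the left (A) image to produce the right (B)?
The transformation is: coarsely pixelated.

Shapes are reduced to large square blocks; fine edges and outlines are lost — a downscale-then-upscale (mosaic) effect.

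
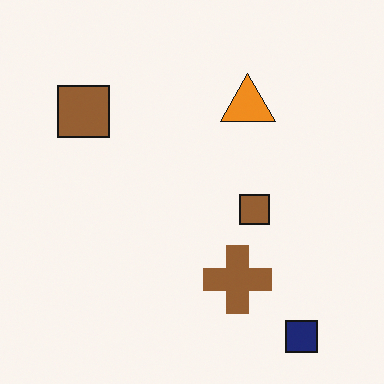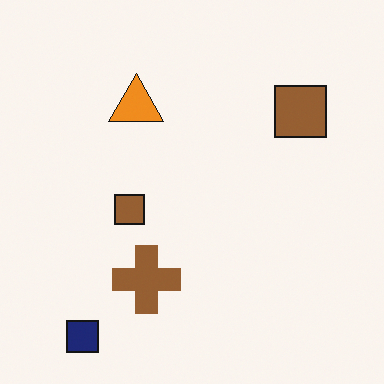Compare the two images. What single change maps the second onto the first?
Flipped horizontally (left ↔ right).

The navy square is in the bottom-left of the second image and the bottom-right of the first — shapes on opposite sides of the vertical midline have swapped in a mirror flip.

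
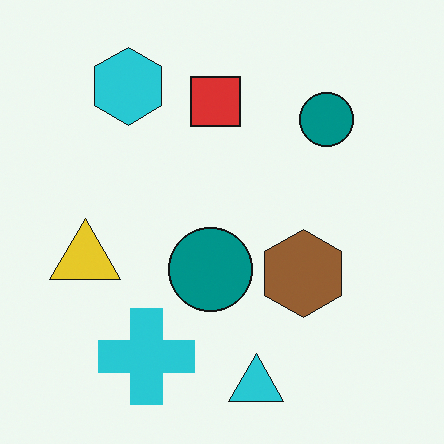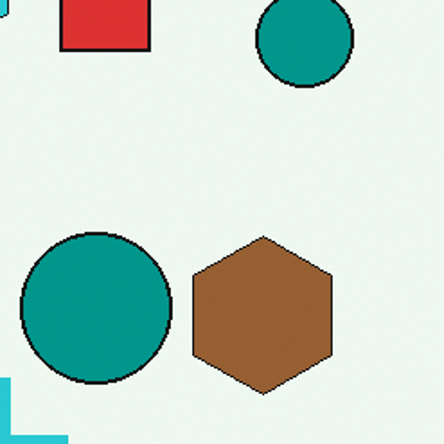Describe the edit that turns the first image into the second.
It was cropped to a noticeably smaller region and rescaled.

The visible shapes are larger and the field of view is narrower; shapes near the original edges may be partly or wholly outside the frame — a crop-and-rescale.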